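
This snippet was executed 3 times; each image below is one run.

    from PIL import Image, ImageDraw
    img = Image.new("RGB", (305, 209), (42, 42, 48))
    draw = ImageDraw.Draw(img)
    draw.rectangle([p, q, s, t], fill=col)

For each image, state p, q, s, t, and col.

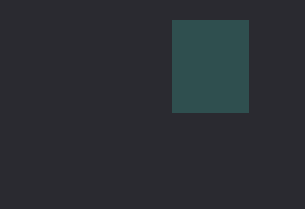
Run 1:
p = 172
q = 20
s = 248
t = 112
col = 'darkslategray'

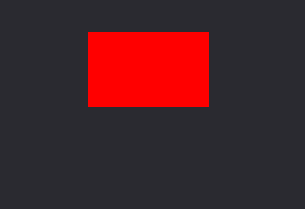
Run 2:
p = 88
q = 32
s = 208
t = 106
col = 'red'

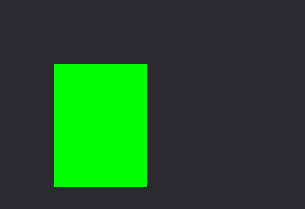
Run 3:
p = 54
q = 64
s = 146
t = 186
col = 'lime'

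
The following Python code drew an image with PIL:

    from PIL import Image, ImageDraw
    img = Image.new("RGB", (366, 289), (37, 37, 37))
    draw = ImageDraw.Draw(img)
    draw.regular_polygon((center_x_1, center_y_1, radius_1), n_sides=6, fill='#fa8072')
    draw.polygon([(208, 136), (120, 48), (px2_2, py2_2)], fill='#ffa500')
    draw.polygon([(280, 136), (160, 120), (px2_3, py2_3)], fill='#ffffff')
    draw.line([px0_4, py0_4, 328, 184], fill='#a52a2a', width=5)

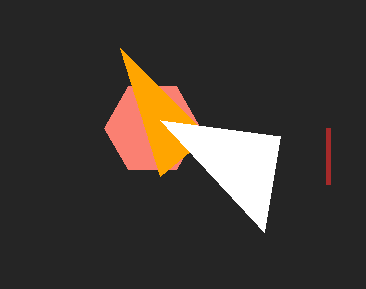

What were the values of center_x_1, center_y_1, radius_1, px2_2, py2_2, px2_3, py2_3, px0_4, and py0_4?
center_x_1 = 152
center_y_1 = 128
radius_1 = 48
px2_2 = 160
py2_2 = 176
px2_3 = 264
py2_3 = 232
px0_4 = 328
py0_4 = 128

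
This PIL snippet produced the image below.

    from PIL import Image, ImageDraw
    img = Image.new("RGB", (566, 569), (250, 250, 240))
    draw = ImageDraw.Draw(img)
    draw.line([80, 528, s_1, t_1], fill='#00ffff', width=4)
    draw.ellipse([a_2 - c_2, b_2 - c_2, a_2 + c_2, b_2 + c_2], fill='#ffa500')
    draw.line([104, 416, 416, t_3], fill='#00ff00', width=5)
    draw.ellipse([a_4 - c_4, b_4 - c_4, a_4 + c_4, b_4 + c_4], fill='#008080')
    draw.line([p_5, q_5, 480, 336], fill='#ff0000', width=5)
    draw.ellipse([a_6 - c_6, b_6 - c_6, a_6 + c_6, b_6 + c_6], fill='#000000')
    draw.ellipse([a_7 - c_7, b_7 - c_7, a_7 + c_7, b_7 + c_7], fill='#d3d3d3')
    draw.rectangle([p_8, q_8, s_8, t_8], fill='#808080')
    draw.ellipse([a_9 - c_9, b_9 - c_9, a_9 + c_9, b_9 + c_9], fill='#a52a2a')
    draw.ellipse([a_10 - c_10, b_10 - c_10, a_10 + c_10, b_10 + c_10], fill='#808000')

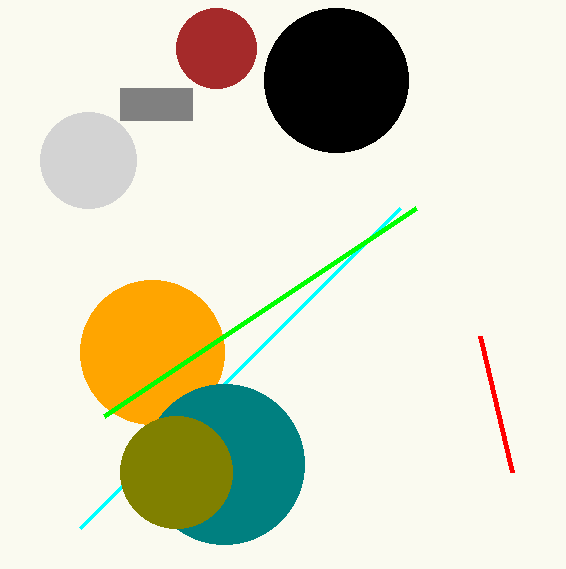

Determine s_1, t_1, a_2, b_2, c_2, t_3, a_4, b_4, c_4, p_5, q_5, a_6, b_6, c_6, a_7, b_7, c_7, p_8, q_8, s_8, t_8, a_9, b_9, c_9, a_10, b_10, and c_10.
s_1 = 400
t_1 = 208
a_2 = 152
b_2 = 352
c_2 = 72
t_3 = 208
a_4 = 224
b_4 = 464
c_4 = 80
p_5 = 512
q_5 = 472
a_6 = 336
b_6 = 80
c_6 = 72
a_7 = 88
b_7 = 160
c_7 = 48
p_8 = 120
q_8 = 88
s_8 = 192
t_8 = 120
a_9 = 216
b_9 = 48
c_9 = 40
a_10 = 176
b_10 = 472
c_10 = 56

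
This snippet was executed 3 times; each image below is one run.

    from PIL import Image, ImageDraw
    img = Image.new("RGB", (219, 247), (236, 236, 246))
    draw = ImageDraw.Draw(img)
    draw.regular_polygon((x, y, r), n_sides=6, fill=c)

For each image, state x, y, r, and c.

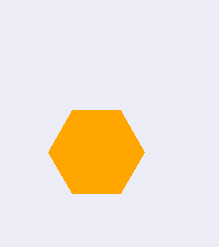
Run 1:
x = 96; y = 152; r = 48; c = 'orange'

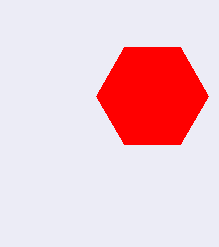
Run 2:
x = 152; y = 96; r = 56; c = 'red'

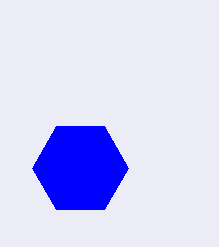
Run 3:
x = 80; y = 168; r = 48; c = 'blue'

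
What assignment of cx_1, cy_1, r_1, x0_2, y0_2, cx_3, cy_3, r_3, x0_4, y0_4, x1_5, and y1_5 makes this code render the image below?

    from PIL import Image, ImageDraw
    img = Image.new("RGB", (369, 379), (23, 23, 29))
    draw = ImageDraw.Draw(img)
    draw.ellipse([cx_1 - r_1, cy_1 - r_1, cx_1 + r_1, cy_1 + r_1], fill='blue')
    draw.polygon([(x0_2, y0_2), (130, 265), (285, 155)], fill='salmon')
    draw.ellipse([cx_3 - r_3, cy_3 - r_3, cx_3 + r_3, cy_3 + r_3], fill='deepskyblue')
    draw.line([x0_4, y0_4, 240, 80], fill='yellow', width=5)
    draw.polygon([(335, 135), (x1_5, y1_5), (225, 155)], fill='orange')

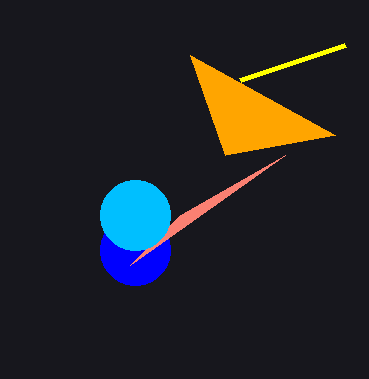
cx_1 = 135, cy_1 = 250, r_1 = 35, x0_2 = 180, y0_2 = 215, cx_3 = 135, cy_3 = 215, r_3 = 35, x0_4 = 345, y0_4 = 45, x1_5 = 190, y1_5 = 55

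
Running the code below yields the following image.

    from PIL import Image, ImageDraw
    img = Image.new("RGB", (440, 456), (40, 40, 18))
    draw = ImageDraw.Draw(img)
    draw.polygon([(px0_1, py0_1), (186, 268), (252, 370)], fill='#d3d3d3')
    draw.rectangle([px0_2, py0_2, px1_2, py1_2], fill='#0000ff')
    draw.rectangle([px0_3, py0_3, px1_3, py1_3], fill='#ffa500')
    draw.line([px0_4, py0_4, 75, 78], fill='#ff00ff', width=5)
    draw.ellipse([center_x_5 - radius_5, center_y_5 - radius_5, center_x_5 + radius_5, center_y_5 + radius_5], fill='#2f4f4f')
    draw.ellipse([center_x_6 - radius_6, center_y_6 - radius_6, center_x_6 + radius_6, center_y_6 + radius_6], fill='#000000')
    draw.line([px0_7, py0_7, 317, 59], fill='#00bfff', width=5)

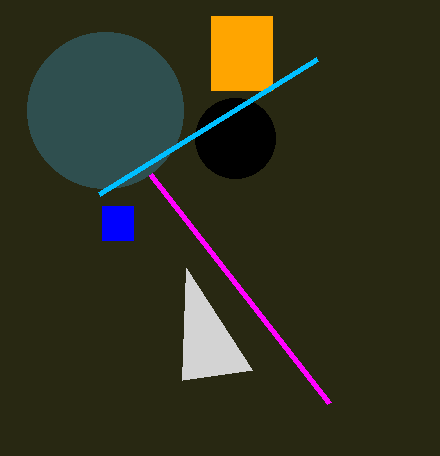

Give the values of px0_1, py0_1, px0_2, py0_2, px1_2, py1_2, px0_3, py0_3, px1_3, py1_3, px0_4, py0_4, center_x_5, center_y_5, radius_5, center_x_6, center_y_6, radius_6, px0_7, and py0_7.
px0_1 = 182, py0_1 = 380, px0_2 = 102, py0_2 = 206, px1_2 = 133, py1_2 = 240, px0_3 = 211, py0_3 = 16, px1_3 = 272, py1_3 = 90, px0_4 = 329, py0_4 = 403, center_x_5 = 105, center_y_5 = 110, radius_5 = 78, center_x_6 = 235, center_y_6 = 138, radius_6 = 40, px0_7 = 99, py0_7 = 194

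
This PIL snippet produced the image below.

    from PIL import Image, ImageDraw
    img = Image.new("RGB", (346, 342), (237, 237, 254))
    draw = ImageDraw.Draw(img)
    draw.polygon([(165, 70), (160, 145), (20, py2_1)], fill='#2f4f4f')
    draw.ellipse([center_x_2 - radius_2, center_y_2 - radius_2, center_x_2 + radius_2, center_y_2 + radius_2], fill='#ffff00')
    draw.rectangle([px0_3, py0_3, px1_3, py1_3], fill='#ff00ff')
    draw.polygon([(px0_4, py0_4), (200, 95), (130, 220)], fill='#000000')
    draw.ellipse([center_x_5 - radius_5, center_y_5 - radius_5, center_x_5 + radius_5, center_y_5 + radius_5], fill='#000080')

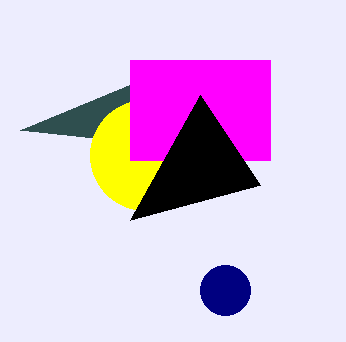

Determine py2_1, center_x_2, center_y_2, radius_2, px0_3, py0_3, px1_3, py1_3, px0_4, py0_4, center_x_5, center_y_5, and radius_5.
py2_1 = 130, center_x_2 = 145, center_y_2 = 155, radius_2 = 55, px0_3 = 130, py0_3 = 60, px1_3 = 270, py1_3 = 160, px0_4 = 260, py0_4 = 185, center_x_5 = 225, center_y_5 = 290, radius_5 = 25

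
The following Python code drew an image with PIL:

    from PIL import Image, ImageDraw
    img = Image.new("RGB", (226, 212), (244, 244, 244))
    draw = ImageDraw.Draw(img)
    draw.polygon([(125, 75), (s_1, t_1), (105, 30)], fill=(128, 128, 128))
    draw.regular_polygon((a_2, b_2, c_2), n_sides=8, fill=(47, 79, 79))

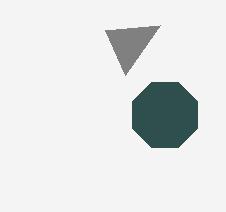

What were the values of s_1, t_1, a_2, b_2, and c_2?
s_1 = 160, t_1 = 25, a_2 = 165, b_2 = 115, c_2 = 35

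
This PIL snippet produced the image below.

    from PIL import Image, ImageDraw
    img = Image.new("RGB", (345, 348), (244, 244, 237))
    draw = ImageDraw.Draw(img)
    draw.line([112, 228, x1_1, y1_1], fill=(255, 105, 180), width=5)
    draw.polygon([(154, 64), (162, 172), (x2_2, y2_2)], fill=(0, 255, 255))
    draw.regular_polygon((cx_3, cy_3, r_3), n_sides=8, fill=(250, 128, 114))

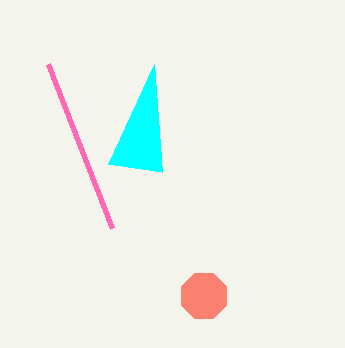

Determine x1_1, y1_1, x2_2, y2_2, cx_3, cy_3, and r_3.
x1_1 = 48; y1_1 = 64; x2_2 = 108; y2_2 = 164; cx_3 = 204; cy_3 = 296; r_3 = 24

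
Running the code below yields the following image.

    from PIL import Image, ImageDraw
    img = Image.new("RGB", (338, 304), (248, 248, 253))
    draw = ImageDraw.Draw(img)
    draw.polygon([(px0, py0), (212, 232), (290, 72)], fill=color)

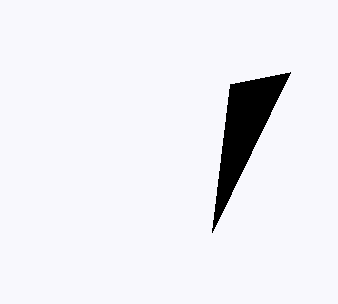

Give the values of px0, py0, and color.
px0 = 230
py0 = 84
color = 'black'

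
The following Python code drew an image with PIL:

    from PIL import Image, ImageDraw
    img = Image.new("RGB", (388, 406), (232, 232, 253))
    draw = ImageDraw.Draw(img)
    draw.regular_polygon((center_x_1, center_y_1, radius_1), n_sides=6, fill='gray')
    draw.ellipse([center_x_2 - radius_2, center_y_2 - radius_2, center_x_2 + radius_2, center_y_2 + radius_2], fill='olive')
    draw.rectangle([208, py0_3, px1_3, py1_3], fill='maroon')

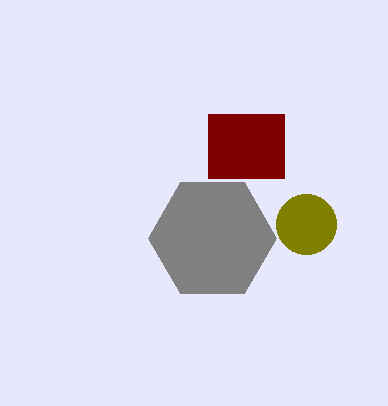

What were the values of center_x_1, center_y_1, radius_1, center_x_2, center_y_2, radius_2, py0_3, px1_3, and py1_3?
center_x_1 = 212; center_y_1 = 238; radius_1 = 64; center_x_2 = 306; center_y_2 = 224; radius_2 = 30; py0_3 = 114; px1_3 = 284; py1_3 = 178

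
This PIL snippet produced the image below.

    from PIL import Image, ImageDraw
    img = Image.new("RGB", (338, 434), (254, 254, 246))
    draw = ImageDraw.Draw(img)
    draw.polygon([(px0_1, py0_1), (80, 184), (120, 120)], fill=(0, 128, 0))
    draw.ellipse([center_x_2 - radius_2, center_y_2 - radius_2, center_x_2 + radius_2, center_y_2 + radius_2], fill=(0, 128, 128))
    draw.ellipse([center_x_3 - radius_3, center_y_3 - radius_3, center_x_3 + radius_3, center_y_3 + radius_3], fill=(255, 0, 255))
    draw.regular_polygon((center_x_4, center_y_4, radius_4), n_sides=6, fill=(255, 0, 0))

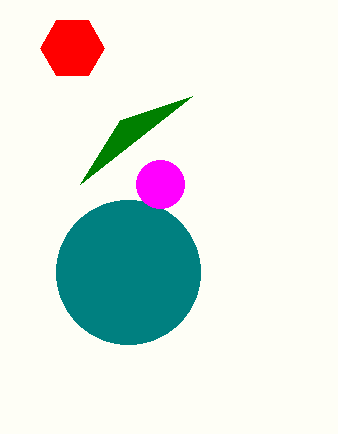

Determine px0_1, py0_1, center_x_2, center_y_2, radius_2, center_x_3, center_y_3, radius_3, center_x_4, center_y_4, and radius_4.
px0_1 = 192, py0_1 = 96, center_x_2 = 128, center_y_2 = 272, radius_2 = 72, center_x_3 = 160, center_y_3 = 184, radius_3 = 24, center_x_4 = 72, center_y_4 = 48, radius_4 = 32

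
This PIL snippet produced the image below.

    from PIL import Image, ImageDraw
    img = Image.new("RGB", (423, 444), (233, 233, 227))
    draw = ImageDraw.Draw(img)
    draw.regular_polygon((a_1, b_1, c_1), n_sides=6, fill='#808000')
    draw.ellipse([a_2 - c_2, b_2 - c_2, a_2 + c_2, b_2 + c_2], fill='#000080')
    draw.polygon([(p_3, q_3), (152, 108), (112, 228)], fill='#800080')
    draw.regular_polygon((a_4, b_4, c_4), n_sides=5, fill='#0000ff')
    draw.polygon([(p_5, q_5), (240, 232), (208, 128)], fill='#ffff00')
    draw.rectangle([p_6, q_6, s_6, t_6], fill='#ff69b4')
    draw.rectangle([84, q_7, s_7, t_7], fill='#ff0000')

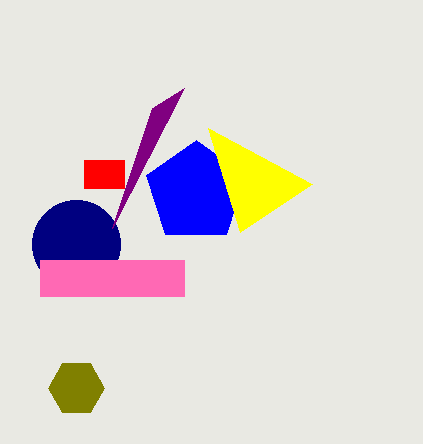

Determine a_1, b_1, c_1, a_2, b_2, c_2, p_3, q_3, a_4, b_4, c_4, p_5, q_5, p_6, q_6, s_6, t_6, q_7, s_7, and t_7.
a_1 = 76; b_1 = 388; c_1 = 28; a_2 = 76; b_2 = 244; c_2 = 44; p_3 = 184; q_3 = 88; a_4 = 196; b_4 = 192; c_4 = 52; p_5 = 312; q_5 = 184; p_6 = 40; q_6 = 260; s_6 = 184; t_6 = 296; q_7 = 160; s_7 = 124; t_7 = 188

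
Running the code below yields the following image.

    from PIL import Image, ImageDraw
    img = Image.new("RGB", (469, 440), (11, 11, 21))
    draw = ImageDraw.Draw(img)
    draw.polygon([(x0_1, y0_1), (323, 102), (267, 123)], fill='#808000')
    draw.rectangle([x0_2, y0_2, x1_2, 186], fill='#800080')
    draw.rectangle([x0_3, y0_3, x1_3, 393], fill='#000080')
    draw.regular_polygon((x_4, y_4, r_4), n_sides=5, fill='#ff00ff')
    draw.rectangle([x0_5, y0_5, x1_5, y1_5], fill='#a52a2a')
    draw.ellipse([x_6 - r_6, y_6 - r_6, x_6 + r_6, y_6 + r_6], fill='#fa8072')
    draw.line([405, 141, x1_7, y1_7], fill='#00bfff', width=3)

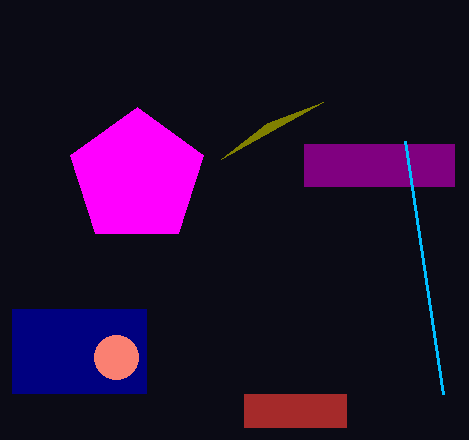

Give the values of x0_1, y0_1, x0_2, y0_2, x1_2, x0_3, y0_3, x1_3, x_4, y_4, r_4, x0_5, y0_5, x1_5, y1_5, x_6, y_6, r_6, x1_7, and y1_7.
x0_1 = 221
y0_1 = 159
x0_2 = 304
y0_2 = 144
x1_2 = 454
x0_3 = 12
y0_3 = 309
x1_3 = 146
x_4 = 137
y_4 = 177
r_4 = 70
x0_5 = 244
y0_5 = 394
x1_5 = 346
y1_5 = 427
x_6 = 116
y_6 = 357
r_6 = 22
x1_7 = 443
y1_7 = 394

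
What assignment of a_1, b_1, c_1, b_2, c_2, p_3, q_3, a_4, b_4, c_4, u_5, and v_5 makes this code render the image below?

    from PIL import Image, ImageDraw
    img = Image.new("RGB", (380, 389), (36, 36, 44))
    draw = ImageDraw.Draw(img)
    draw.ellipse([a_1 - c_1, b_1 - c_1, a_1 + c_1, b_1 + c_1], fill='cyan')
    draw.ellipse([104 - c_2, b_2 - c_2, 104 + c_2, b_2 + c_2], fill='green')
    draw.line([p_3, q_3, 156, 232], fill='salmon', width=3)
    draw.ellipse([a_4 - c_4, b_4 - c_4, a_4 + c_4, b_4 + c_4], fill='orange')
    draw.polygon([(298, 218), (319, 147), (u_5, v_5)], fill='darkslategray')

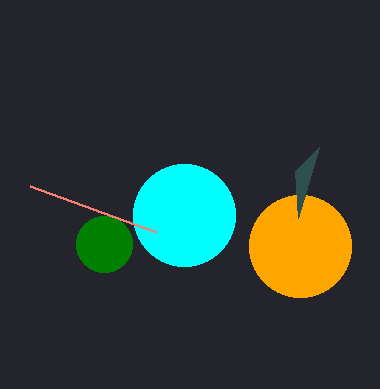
a_1 = 184, b_1 = 215, c_1 = 51, b_2 = 244, c_2 = 28, p_3 = 30, q_3 = 186, a_4 = 300, b_4 = 246, c_4 = 51, u_5 = 295, v_5 = 171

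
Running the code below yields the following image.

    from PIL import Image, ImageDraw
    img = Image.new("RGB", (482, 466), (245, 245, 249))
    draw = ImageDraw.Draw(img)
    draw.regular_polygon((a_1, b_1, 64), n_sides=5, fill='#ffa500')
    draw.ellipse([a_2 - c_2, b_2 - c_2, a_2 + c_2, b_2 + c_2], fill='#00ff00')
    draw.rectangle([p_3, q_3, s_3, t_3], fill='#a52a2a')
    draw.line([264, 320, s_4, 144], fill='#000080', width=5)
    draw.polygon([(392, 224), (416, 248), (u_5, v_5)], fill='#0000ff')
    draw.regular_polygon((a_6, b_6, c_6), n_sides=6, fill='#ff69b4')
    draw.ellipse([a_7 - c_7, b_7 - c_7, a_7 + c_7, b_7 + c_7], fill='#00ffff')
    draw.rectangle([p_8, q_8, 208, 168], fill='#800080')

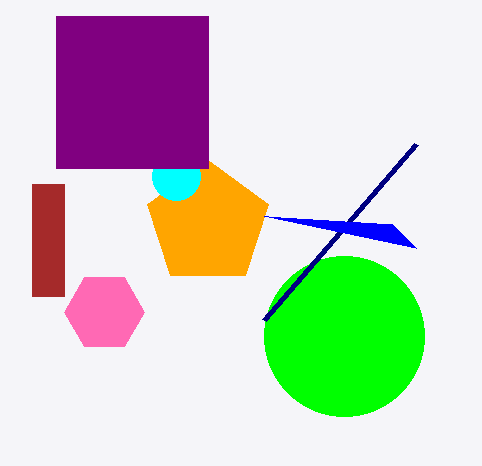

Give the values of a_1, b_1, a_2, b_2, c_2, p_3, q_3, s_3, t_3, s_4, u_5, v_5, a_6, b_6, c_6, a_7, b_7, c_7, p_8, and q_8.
a_1 = 208
b_1 = 224
a_2 = 344
b_2 = 336
c_2 = 80
p_3 = 32
q_3 = 184
s_3 = 64
t_3 = 296
s_4 = 416
u_5 = 264
v_5 = 216
a_6 = 104
b_6 = 312
c_6 = 40
a_7 = 176
b_7 = 176
c_7 = 24
p_8 = 56
q_8 = 16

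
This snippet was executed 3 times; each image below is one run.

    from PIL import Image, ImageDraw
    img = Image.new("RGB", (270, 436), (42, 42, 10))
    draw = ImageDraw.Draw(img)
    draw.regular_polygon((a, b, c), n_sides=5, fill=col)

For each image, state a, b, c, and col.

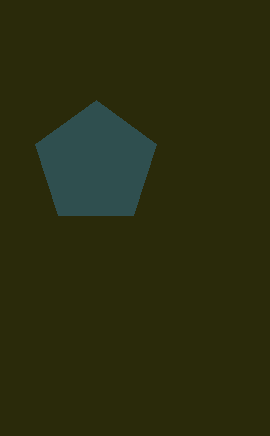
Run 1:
a = 96, b = 164, c = 64, col = 'darkslategray'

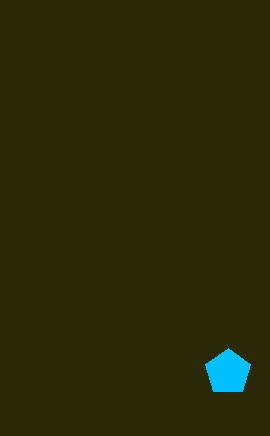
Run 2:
a = 228; b = 372; c = 24; col = 'deepskyblue'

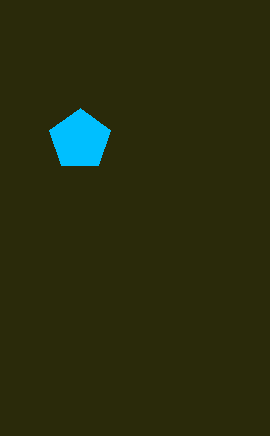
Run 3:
a = 80; b = 140; c = 32; col = 'deepskyblue'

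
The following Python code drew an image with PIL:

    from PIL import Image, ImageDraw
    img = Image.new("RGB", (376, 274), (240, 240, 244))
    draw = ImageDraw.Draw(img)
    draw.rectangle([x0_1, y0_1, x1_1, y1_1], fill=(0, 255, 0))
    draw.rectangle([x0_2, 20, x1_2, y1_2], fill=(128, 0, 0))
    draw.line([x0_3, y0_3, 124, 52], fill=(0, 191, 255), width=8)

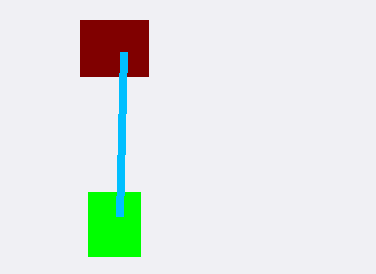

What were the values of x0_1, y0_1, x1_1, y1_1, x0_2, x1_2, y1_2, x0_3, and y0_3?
x0_1 = 88
y0_1 = 192
x1_1 = 140
y1_1 = 256
x0_2 = 80
x1_2 = 148
y1_2 = 76
x0_3 = 120
y0_3 = 216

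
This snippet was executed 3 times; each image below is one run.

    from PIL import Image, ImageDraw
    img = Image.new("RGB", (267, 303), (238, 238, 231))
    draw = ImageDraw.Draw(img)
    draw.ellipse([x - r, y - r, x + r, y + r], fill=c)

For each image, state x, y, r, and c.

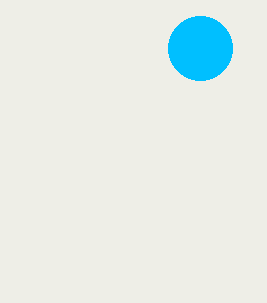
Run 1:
x = 200
y = 48
r = 32
c = 'deepskyblue'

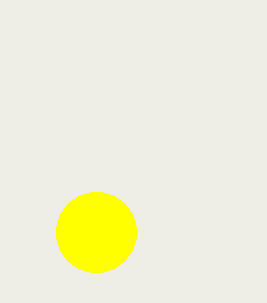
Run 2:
x = 96, y = 232, r = 40, c = 'yellow'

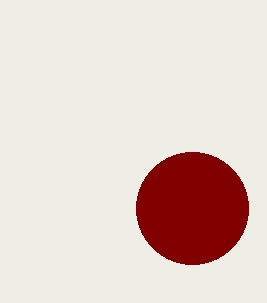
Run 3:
x = 192
y = 208
r = 56
c = 'maroon'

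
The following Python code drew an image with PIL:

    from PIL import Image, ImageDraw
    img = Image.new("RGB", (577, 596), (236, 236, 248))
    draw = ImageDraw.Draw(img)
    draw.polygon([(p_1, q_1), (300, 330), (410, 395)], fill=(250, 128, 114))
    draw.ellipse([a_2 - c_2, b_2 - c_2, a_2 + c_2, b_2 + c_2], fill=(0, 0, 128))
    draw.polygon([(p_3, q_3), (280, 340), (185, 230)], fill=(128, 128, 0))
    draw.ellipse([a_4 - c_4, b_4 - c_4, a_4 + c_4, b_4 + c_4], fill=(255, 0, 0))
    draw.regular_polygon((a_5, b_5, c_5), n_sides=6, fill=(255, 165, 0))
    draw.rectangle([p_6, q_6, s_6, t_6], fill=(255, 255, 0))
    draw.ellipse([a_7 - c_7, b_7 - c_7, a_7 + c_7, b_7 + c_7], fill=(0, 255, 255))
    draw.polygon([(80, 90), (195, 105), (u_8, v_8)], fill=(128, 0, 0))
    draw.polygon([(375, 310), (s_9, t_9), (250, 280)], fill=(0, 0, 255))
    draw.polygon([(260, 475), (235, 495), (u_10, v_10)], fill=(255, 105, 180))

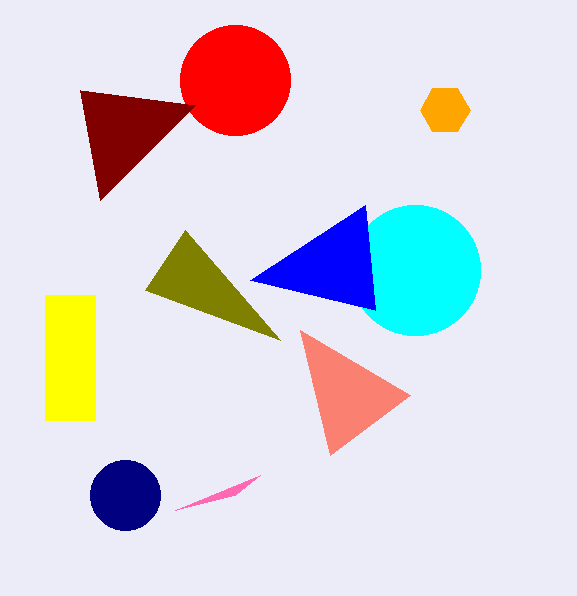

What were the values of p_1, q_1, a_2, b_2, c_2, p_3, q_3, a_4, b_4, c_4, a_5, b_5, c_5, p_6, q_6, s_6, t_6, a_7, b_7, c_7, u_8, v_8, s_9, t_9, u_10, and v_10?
p_1 = 330
q_1 = 455
a_2 = 125
b_2 = 495
c_2 = 35
p_3 = 145
q_3 = 290
a_4 = 235
b_4 = 80
c_4 = 55
a_5 = 445
b_5 = 110
c_5 = 25
p_6 = 45
q_6 = 295
s_6 = 95
t_6 = 420
a_7 = 415
b_7 = 270
c_7 = 65
u_8 = 100
v_8 = 200
s_9 = 365
t_9 = 205
u_10 = 175
v_10 = 510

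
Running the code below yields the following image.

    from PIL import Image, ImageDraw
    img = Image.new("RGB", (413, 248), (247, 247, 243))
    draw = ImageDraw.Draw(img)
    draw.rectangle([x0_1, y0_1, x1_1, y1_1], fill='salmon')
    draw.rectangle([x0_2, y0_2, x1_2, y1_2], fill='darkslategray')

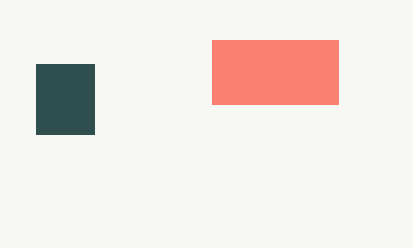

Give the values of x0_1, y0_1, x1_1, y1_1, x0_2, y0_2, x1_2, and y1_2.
x0_1 = 212
y0_1 = 40
x1_1 = 338
y1_1 = 104
x0_2 = 36
y0_2 = 64
x1_2 = 94
y1_2 = 134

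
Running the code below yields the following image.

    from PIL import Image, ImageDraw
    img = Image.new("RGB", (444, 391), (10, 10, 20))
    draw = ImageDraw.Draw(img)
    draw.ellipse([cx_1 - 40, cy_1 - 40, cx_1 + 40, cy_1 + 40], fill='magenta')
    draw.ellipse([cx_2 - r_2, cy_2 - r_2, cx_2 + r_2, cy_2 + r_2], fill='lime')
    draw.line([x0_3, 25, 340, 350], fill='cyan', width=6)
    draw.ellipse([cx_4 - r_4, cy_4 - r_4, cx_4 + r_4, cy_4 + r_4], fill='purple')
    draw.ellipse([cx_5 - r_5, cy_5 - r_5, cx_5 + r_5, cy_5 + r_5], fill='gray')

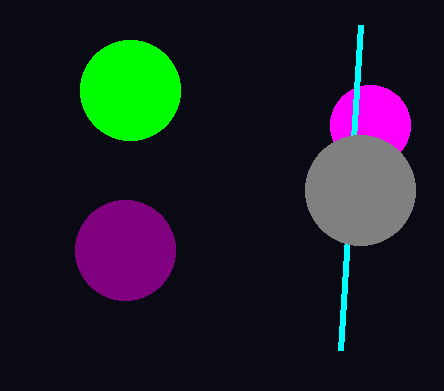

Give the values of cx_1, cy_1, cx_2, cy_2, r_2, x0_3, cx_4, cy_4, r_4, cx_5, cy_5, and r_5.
cx_1 = 370
cy_1 = 125
cx_2 = 130
cy_2 = 90
r_2 = 50
x0_3 = 360
cx_4 = 125
cy_4 = 250
r_4 = 50
cx_5 = 360
cy_5 = 190
r_5 = 55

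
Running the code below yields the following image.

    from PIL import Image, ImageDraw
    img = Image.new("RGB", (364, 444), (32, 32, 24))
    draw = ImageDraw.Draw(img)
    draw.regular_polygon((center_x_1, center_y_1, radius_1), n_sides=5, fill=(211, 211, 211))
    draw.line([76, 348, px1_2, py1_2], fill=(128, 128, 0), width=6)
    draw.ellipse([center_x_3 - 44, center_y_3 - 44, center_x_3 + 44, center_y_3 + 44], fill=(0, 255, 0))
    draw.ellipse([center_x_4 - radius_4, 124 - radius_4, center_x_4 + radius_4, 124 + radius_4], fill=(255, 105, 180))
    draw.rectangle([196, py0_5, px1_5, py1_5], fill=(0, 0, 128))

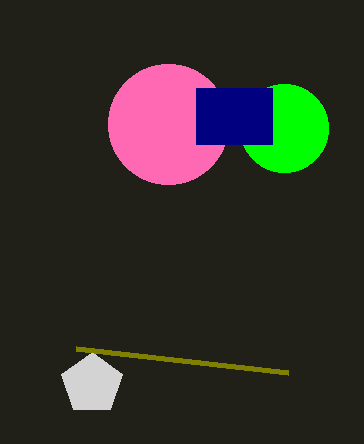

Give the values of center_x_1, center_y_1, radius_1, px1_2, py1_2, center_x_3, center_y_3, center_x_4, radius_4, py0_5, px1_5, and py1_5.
center_x_1 = 92
center_y_1 = 384
radius_1 = 32
px1_2 = 288
py1_2 = 372
center_x_3 = 284
center_y_3 = 128
center_x_4 = 168
radius_4 = 60
py0_5 = 88
px1_5 = 272
py1_5 = 144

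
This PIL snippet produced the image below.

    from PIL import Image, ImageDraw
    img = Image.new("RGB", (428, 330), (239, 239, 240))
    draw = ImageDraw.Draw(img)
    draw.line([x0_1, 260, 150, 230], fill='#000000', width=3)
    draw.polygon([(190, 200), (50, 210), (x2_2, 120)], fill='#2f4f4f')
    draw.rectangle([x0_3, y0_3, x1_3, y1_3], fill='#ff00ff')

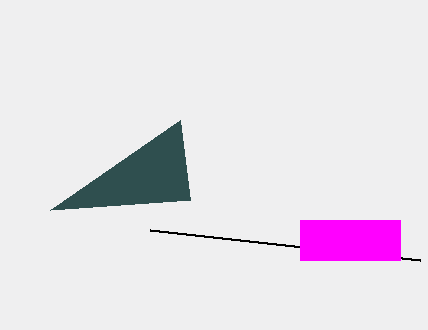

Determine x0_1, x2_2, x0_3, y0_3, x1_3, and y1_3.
x0_1 = 420; x2_2 = 180; x0_3 = 300; y0_3 = 220; x1_3 = 400; y1_3 = 260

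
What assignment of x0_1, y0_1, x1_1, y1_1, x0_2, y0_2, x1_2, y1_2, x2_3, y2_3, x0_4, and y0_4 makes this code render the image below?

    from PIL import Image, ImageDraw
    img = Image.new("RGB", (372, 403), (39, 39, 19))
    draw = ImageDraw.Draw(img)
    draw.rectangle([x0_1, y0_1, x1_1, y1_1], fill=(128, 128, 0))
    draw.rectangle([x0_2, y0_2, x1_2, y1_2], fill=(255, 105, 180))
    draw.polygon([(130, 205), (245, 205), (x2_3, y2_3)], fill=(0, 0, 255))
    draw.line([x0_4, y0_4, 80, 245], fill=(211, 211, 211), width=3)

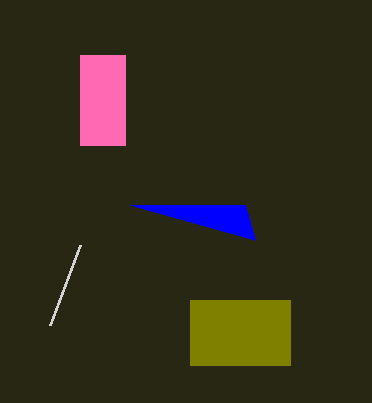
x0_1 = 190
y0_1 = 300
x1_1 = 290
y1_1 = 365
x0_2 = 80
y0_2 = 55
x1_2 = 125
y1_2 = 145
x2_3 = 255
y2_3 = 240
x0_4 = 50
y0_4 = 325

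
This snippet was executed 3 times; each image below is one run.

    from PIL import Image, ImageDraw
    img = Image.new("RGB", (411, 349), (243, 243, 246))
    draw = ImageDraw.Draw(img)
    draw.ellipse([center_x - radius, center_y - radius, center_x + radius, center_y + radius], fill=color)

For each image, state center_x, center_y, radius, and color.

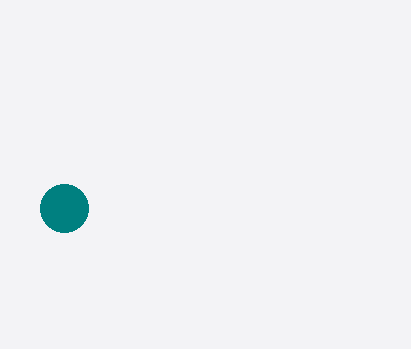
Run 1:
center_x = 64
center_y = 208
radius = 24
color = 'teal'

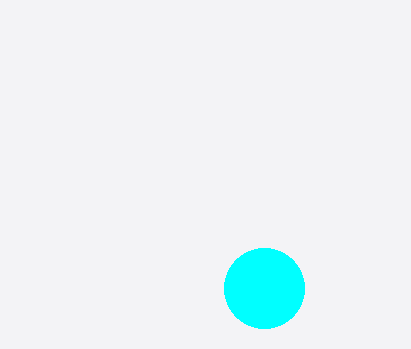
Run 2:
center_x = 264; center_y = 288; radius = 40; color = 'cyan'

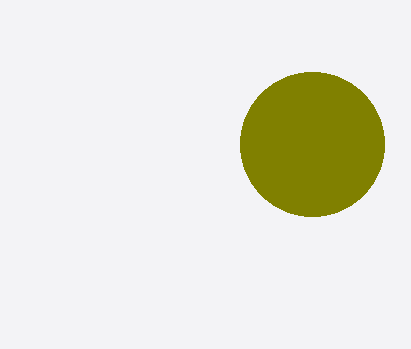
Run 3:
center_x = 312, center_y = 144, radius = 72, color = 'olive'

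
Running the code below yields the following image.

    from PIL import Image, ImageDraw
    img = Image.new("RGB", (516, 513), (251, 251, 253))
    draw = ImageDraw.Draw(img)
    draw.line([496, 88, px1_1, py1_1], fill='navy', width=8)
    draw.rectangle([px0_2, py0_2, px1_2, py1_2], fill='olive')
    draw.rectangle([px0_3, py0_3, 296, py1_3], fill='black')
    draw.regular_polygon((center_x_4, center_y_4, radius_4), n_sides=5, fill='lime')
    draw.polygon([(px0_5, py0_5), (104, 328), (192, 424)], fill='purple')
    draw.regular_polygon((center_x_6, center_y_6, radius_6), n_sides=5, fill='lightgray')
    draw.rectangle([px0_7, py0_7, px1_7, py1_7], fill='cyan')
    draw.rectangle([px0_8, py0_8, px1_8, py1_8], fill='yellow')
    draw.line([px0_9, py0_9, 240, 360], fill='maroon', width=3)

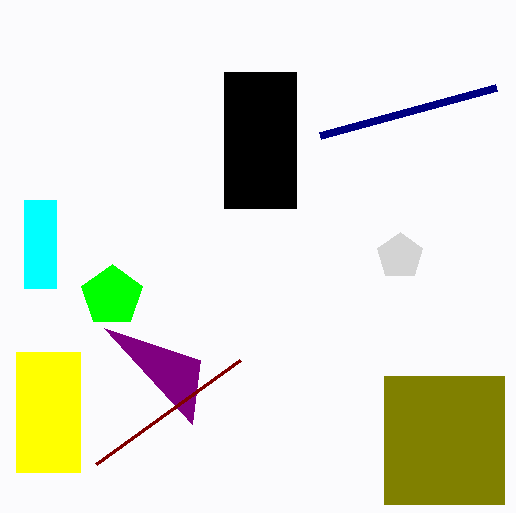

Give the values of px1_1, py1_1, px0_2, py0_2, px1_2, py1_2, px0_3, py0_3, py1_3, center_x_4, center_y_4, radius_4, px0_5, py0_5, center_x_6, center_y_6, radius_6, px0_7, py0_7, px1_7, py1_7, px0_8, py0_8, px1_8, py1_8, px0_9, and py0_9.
px1_1 = 320, py1_1 = 136, px0_2 = 384, py0_2 = 376, px1_2 = 504, py1_2 = 504, px0_3 = 224, py0_3 = 72, py1_3 = 208, center_x_4 = 112, center_y_4 = 296, radius_4 = 32, px0_5 = 200, py0_5 = 360, center_x_6 = 400, center_y_6 = 256, radius_6 = 24, px0_7 = 24, py0_7 = 200, px1_7 = 56, py1_7 = 288, px0_8 = 16, py0_8 = 352, px1_8 = 80, py1_8 = 472, px0_9 = 96, py0_9 = 464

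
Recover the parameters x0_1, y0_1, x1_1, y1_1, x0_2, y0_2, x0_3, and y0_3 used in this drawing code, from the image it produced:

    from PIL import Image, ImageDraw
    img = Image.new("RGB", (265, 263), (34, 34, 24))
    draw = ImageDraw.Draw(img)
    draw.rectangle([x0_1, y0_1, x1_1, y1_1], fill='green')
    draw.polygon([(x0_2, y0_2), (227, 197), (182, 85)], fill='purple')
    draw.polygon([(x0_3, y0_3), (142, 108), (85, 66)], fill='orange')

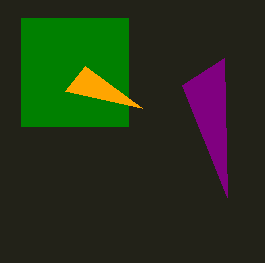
x0_1 = 21
y0_1 = 18
x1_1 = 128
y1_1 = 126
x0_2 = 224
y0_2 = 58
x0_3 = 65
y0_3 = 91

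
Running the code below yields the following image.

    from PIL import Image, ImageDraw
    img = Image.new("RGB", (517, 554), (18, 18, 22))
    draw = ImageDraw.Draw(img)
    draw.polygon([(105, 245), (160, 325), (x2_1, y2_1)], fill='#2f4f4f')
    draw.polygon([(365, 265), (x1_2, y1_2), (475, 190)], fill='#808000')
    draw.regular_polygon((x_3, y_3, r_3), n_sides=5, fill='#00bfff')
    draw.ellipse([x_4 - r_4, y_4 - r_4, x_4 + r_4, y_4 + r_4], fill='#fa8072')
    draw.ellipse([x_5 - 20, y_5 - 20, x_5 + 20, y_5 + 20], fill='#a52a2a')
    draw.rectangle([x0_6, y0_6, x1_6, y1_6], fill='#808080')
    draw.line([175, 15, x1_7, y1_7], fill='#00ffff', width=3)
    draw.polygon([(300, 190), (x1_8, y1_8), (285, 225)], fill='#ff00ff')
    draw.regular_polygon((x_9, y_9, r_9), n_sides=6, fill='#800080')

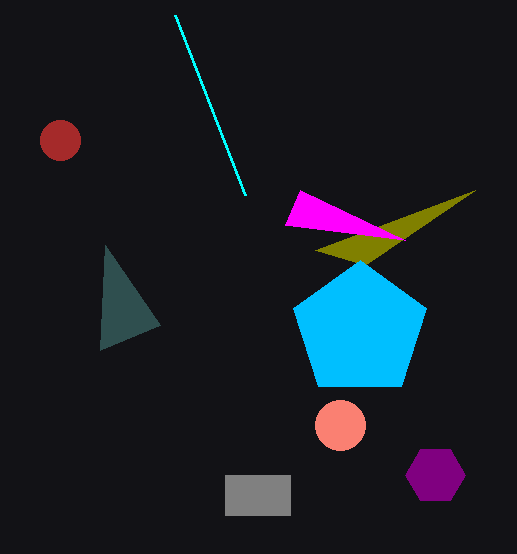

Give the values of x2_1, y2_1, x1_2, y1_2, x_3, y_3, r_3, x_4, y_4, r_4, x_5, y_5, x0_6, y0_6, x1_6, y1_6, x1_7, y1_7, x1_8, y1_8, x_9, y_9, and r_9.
x2_1 = 100
y2_1 = 350
x1_2 = 315
y1_2 = 250
x_3 = 360
y_3 = 330
r_3 = 70
x_4 = 340
y_4 = 425
r_4 = 25
x_5 = 60
y_5 = 140
x0_6 = 225
y0_6 = 475
x1_6 = 290
y1_6 = 515
x1_7 = 245
y1_7 = 195
x1_8 = 405
y1_8 = 240
x_9 = 435
y_9 = 475
r_9 = 30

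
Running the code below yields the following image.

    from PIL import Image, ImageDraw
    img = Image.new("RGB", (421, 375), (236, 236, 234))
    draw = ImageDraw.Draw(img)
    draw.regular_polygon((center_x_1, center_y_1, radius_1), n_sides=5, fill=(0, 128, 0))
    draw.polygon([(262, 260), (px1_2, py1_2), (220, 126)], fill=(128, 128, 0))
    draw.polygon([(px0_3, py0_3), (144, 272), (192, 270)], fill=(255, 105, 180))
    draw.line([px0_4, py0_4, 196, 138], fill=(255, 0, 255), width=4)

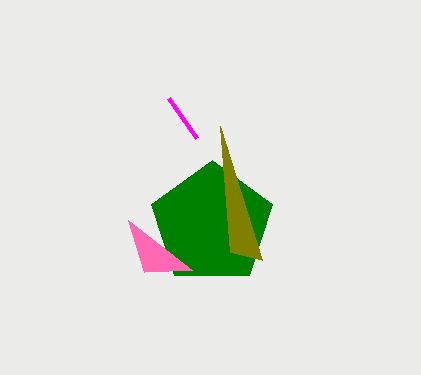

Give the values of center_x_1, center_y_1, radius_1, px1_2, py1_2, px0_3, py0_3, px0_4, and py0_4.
center_x_1 = 212, center_y_1 = 224, radius_1 = 64, px1_2 = 230, py1_2 = 252, px0_3 = 128, py0_3 = 220, px0_4 = 168, py0_4 = 98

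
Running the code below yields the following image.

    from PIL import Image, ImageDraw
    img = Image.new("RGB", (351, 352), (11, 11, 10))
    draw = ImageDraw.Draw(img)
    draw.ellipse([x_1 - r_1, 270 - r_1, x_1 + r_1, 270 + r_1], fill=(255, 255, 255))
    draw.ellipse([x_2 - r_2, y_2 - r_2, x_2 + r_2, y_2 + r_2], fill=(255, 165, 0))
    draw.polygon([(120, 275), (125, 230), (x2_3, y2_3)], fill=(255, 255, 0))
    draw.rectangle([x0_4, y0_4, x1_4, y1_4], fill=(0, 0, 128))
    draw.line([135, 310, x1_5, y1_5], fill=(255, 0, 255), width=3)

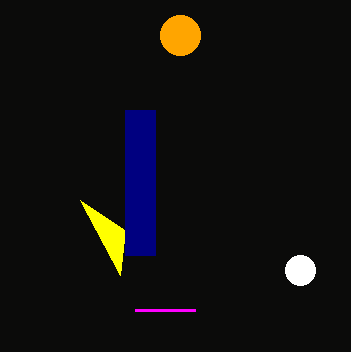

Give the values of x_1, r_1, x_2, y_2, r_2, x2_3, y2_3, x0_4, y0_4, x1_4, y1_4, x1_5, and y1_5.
x_1 = 300
r_1 = 15
x_2 = 180
y_2 = 35
r_2 = 20
x2_3 = 80
y2_3 = 200
x0_4 = 125
y0_4 = 110
x1_4 = 155
y1_4 = 255
x1_5 = 195
y1_5 = 310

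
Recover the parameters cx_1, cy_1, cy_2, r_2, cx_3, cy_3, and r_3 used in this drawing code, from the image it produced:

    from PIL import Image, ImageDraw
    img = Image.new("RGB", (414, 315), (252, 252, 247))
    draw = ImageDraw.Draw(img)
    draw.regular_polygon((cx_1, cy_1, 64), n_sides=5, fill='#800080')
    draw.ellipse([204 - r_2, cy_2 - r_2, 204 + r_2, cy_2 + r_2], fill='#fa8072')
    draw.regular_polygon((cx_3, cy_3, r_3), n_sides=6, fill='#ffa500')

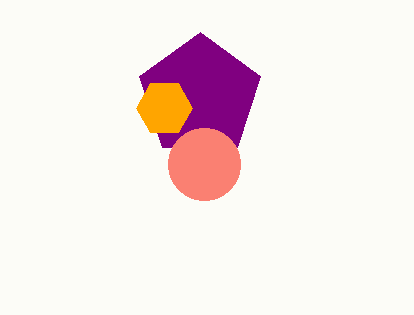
cx_1 = 200, cy_1 = 96, cy_2 = 164, r_2 = 36, cx_3 = 164, cy_3 = 108, r_3 = 28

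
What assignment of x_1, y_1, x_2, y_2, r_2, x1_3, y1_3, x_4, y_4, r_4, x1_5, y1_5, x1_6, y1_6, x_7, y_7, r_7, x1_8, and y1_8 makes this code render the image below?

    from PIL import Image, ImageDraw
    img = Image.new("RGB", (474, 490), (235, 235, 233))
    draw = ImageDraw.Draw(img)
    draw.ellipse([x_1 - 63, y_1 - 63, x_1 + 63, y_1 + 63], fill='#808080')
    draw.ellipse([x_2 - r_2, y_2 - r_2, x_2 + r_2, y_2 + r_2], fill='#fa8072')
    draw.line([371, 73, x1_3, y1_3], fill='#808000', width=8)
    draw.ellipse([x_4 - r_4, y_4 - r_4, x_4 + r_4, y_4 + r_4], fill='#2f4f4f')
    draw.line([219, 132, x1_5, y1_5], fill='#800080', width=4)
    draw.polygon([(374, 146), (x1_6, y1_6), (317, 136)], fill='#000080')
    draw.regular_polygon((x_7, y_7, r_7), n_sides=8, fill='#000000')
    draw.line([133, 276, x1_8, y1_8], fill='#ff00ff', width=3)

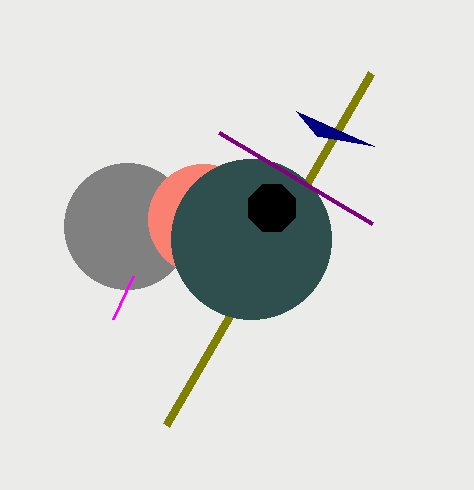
x_1 = 127, y_1 = 226, x_2 = 203, y_2 = 219, r_2 = 55, x1_3 = 166, y1_3 = 425, x_4 = 251, y_4 = 239, r_4 = 80, x1_5 = 372, y1_5 = 223, x1_6 = 296, y1_6 = 111, x_7 = 272, y_7 = 208, r_7 = 25, x1_8 = 113, y1_8 = 319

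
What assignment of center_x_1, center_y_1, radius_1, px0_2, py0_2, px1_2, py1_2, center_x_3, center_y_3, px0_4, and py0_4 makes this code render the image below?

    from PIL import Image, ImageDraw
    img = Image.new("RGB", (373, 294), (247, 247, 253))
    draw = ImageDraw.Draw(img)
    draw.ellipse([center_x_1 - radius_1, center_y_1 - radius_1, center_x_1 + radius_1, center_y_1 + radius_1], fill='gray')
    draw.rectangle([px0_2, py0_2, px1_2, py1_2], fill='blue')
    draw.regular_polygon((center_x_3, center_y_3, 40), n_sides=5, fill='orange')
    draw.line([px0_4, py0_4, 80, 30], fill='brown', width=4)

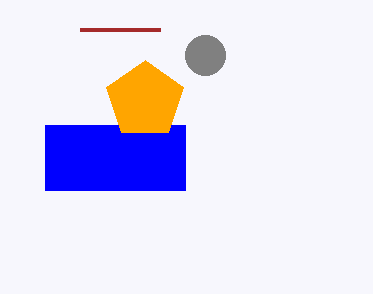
center_x_1 = 205
center_y_1 = 55
radius_1 = 20
px0_2 = 45
py0_2 = 125
px1_2 = 185
py1_2 = 190
center_x_3 = 145
center_y_3 = 100
px0_4 = 160
py0_4 = 30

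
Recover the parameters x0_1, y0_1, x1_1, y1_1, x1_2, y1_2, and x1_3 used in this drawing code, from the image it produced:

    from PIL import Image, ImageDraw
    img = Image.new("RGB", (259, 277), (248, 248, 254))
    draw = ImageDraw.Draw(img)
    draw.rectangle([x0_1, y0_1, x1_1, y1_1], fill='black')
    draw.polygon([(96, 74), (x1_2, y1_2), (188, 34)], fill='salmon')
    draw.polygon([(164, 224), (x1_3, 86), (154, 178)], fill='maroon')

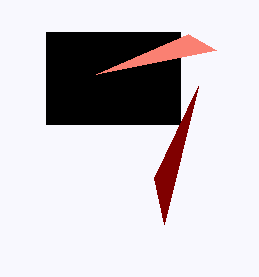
x0_1 = 46, y0_1 = 32, x1_1 = 180, y1_1 = 124, x1_2 = 216, y1_2 = 50, x1_3 = 198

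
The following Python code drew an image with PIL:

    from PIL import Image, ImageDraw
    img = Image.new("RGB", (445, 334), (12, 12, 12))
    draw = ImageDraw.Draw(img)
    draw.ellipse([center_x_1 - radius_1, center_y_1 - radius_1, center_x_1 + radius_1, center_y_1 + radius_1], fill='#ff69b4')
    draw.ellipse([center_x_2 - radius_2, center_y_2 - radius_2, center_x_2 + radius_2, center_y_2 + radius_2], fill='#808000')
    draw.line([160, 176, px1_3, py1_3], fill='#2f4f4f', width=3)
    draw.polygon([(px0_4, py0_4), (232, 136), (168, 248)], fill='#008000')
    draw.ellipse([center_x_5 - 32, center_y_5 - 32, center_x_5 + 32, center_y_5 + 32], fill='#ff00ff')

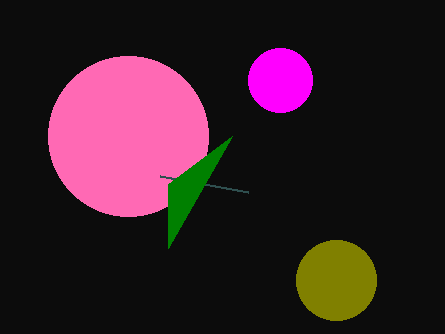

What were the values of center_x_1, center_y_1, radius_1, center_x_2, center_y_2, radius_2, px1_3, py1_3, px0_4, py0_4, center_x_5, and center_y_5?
center_x_1 = 128, center_y_1 = 136, radius_1 = 80, center_x_2 = 336, center_y_2 = 280, radius_2 = 40, px1_3 = 248, py1_3 = 192, px0_4 = 168, py0_4 = 184, center_x_5 = 280, center_y_5 = 80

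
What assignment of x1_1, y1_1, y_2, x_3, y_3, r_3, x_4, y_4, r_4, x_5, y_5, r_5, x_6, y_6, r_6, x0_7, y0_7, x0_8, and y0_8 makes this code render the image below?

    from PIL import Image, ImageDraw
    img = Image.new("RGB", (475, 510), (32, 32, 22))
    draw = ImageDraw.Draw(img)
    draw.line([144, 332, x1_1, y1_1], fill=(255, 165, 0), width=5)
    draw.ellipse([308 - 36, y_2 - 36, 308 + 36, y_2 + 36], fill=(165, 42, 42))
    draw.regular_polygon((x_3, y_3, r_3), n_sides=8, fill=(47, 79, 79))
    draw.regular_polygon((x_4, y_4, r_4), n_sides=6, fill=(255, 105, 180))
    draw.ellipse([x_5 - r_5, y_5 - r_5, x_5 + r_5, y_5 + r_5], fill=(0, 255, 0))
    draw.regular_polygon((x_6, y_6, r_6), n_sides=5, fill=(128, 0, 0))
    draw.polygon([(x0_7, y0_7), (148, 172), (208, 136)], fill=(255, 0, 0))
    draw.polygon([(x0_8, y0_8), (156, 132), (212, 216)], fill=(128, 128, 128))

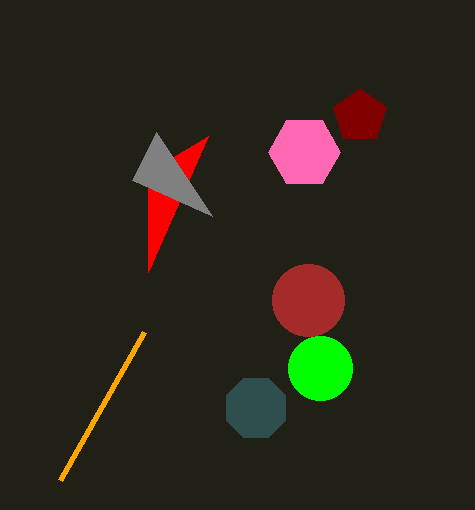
x1_1 = 60
y1_1 = 480
y_2 = 300
x_3 = 256
y_3 = 408
r_3 = 32
x_4 = 304
y_4 = 152
r_4 = 36
x_5 = 320
y_5 = 368
r_5 = 32
x_6 = 360
y_6 = 116
r_6 = 28
x0_7 = 148
y0_7 = 272
x0_8 = 132
y0_8 = 180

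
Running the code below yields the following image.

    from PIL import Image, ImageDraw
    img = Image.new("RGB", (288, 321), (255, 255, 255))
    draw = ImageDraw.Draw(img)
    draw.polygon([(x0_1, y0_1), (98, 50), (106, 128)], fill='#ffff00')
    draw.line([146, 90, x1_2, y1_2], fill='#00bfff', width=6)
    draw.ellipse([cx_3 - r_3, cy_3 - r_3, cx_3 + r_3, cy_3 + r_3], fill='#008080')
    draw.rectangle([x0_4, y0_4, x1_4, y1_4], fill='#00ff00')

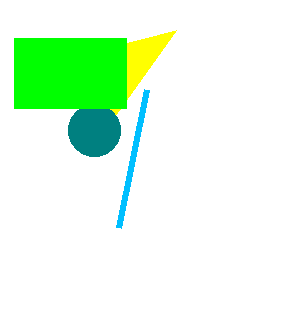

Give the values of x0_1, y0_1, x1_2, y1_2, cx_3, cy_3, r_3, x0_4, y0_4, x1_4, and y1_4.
x0_1 = 176, y0_1 = 30, x1_2 = 118, y1_2 = 228, cx_3 = 94, cy_3 = 130, r_3 = 26, x0_4 = 14, y0_4 = 38, x1_4 = 126, y1_4 = 108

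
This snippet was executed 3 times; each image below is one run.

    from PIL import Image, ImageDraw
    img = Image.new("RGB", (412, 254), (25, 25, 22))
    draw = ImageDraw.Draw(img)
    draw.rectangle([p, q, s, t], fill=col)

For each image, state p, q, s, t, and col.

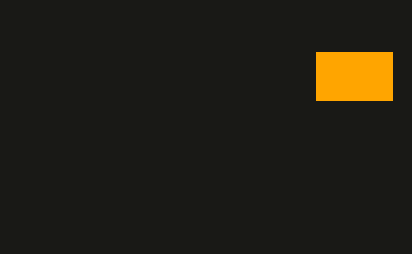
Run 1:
p = 316, q = 52, s = 392, t = 100, col = 'orange'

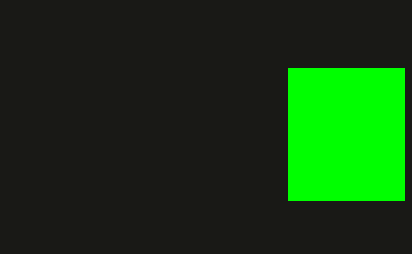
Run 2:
p = 288; q = 68; s = 404; t = 200; col = 'lime'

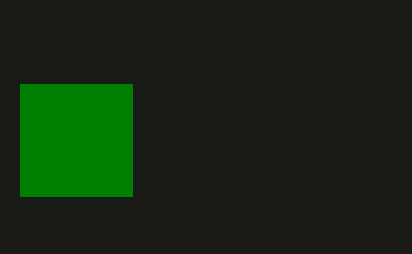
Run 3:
p = 20; q = 84; s = 132; t = 196; col = 'green'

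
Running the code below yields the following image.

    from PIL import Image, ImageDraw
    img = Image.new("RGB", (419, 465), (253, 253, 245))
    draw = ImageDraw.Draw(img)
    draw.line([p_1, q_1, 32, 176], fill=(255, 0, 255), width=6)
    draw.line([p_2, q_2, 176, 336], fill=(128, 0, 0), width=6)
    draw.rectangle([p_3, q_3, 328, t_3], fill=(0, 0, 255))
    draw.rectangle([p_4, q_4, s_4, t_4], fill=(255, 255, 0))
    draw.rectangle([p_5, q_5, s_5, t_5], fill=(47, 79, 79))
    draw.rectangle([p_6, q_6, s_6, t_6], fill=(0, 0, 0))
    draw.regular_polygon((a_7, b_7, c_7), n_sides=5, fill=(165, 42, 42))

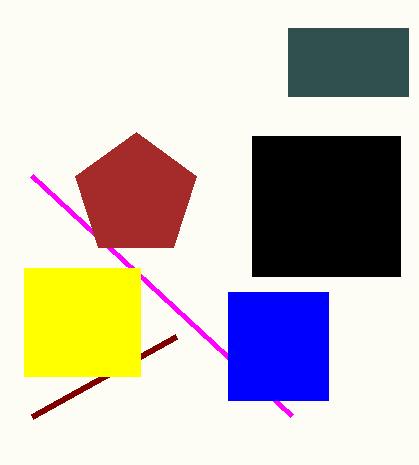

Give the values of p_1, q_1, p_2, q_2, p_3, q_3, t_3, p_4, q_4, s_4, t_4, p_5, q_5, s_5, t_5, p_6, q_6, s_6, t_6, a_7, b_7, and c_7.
p_1 = 292, q_1 = 416, p_2 = 32, q_2 = 416, p_3 = 228, q_3 = 292, t_3 = 400, p_4 = 24, q_4 = 268, s_4 = 140, t_4 = 376, p_5 = 288, q_5 = 28, s_5 = 408, t_5 = 96, p_6 = 252, q_6 = 136, s_6 = 400, t_6 = 276, a_7 = 136, b_7 = 196, c_7 = 64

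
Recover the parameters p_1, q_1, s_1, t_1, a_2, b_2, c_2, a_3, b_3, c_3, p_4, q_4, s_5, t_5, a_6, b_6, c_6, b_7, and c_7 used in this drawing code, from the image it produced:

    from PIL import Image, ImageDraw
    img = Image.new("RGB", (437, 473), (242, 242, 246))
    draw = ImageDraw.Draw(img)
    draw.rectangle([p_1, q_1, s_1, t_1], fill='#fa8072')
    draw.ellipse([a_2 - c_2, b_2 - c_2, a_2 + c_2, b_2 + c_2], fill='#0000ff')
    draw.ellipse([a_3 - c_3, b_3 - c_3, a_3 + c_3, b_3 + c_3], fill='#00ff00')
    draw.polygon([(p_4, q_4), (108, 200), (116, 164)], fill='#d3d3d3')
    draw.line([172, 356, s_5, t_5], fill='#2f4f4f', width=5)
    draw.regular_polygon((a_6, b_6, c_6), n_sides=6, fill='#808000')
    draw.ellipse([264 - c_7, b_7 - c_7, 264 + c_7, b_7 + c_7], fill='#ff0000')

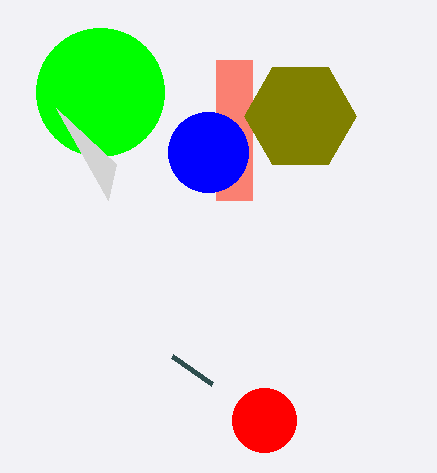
p_1 = 216; q_1 = 60; s_1 = 252; t_1 = 200; a_2 = 208; b_2 = 152; c_2 = 40; a_3 = 100; b_3 = 92; c_3 = 64; p_4 = 56; q_4 = 108; s_5 = 212; t_5 = 384; a_6 = 300; b_6 = 116; c_6 = 56; b_7 = 420; c_7 = 32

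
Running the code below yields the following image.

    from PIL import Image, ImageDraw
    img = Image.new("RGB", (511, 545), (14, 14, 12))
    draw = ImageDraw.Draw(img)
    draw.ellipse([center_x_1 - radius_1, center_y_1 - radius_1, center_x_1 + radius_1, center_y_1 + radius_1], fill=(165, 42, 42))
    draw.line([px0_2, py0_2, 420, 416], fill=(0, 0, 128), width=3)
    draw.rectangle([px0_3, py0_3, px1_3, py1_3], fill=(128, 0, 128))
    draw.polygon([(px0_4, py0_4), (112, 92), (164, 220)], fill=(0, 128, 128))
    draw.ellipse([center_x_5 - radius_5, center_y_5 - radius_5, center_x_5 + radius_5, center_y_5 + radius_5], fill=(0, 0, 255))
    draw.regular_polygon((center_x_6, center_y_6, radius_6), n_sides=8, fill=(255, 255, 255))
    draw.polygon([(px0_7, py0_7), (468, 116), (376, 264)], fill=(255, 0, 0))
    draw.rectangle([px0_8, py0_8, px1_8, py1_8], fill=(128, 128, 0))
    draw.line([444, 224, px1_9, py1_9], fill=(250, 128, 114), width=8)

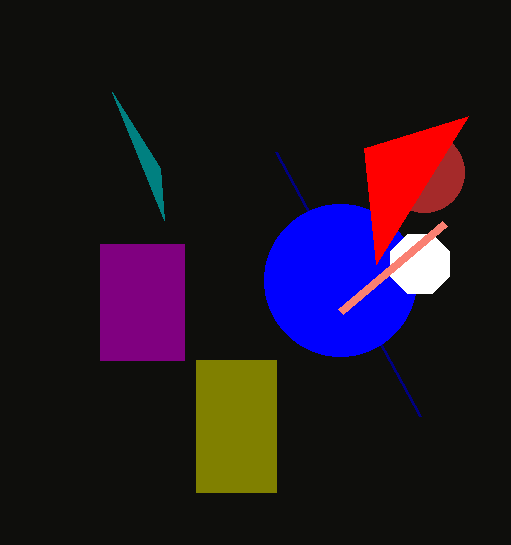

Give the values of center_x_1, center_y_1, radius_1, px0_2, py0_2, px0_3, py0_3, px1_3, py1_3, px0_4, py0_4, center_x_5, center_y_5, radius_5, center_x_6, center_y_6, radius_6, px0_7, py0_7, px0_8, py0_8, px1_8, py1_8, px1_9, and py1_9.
center_x_1 = 424; center_y_1 = 172; radius_1 = 40; px0_2 = 276; py0_2 = 152; px0_3 = 100; py0_3 = 244; px1_3 = 184; py1_3 = 360; px0_4 = 160; py0_4 = 168; center_x_5 = 340; center_y_5 = 280; radius_5 = 76; center_x_6 = 420; center_y_6 = 264; radius_6 = 32; px0_7 = 364; py0_7 = 148; px0_8 = 196; py0_8 = 360; px1_8 = 276; py1_8 = 492; px1_9 = 340; py1_9 = 312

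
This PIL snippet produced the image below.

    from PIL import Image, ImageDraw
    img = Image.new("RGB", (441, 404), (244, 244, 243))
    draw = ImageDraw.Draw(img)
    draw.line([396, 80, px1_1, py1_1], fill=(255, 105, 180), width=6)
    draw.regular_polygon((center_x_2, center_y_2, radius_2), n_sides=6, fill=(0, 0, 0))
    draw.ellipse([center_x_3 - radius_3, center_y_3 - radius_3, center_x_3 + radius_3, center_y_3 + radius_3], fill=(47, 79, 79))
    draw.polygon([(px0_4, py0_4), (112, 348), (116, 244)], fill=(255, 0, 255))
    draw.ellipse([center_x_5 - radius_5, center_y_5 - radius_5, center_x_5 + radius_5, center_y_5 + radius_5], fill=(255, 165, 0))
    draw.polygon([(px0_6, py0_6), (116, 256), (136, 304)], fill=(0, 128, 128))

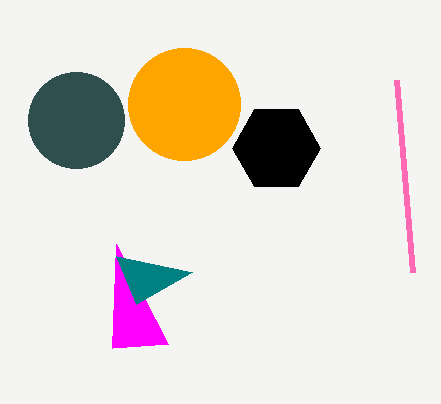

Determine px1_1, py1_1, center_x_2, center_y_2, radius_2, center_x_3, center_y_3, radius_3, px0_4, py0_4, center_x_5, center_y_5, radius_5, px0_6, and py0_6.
px1_1 = 412
py1_1 = 272
center_x_2 = 276
center_y_2 = 148
radius_2 = 44
center_x_3 = 76
center_y_3 = 120
radius_3 = 48
px0_4 = 168
py0_4 = 344
center_x_5 = 184
center_y_5 = 104
radius_5 = 56
px0_6 = 192
py0_6 = 272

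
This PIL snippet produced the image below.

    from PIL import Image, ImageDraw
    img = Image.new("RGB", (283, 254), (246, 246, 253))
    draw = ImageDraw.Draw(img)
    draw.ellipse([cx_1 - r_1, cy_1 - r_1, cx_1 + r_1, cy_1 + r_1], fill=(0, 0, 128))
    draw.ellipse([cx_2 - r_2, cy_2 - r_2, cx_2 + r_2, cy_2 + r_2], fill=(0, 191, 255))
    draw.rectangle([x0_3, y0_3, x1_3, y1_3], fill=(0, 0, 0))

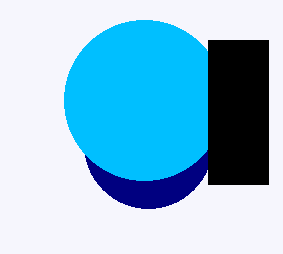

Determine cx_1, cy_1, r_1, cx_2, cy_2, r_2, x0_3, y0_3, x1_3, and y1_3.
cx_1 = 148
cy_1 = 144
r_1 = 64
cx_2 = 144
cy_2 = 100
r_2 = 80
x0_3 = 208
y0_3 = 40
x1_3 = 268
y1_3 = 184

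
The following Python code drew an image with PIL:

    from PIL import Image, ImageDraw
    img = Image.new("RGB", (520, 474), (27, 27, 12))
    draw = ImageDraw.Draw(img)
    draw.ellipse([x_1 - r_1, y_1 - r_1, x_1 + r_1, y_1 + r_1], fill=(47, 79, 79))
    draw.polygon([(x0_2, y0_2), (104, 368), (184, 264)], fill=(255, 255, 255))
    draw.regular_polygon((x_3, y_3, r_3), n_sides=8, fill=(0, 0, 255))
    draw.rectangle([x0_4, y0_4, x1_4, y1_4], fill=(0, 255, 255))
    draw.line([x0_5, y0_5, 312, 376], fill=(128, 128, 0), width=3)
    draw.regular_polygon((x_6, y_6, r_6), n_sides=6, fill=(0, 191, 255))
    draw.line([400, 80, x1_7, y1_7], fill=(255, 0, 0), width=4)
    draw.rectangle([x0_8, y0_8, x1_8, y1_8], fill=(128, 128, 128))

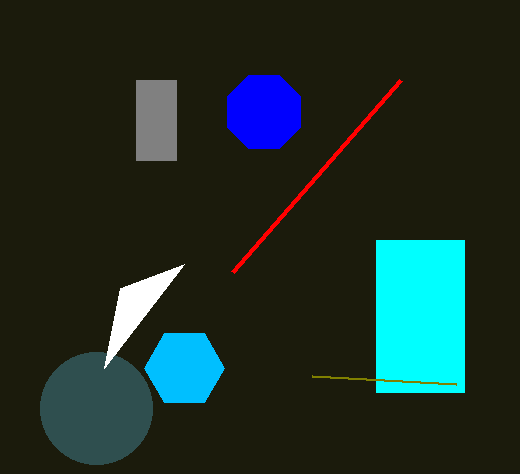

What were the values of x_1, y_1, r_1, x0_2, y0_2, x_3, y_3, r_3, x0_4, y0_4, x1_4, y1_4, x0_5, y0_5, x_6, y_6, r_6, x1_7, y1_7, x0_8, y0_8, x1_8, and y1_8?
x_1 = 96, y_1 = 408, r_1 = 56, x0_2 = 120, y0_2 = 288, x_3 = 264, y_3 = 112, r_3 = 40, x0_4 = 376, y0_4 = 240, x1_4 = 464, y1_4 = 392, x0_5 = 456, y0_5 = 384, x_6 = 184, y_6 = 368, r_6 = 40, x1_7 = 232, y1_7 = 272, x0_8 = 136, y0_8 = 80, x1_8 = 176, y1_8 = 160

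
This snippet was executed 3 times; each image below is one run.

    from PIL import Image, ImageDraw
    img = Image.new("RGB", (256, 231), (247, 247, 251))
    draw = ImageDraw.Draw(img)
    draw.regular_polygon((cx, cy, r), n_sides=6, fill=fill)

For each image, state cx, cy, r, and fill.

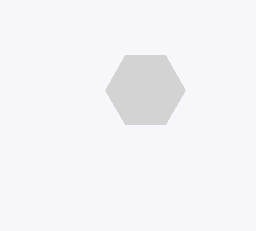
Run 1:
cx = 145
cy = 90
r = 40
fill = 'lightgray'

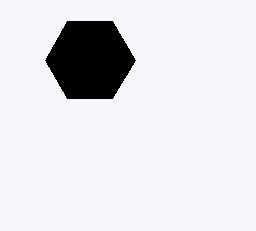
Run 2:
cx = 90; cy = 60; r = 45; fill = 'black'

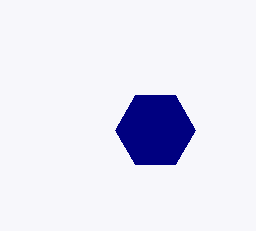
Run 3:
cx = 155; cy = 130; r = 40; fill = 'navy'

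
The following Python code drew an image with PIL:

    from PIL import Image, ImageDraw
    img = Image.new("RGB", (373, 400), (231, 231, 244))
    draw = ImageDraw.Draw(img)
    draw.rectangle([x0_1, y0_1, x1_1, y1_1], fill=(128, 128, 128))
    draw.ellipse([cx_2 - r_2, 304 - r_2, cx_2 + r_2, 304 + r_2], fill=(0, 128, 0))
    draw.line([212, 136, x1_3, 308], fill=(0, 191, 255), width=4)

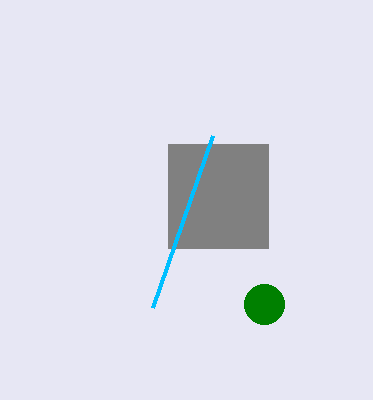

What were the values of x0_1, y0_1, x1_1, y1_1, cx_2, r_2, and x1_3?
x0_1 = 168, y0_1 = 144, x1_1 = 268, y1_1 = 248, cx_2 = 264, r_2 = 20, x1_3 = 152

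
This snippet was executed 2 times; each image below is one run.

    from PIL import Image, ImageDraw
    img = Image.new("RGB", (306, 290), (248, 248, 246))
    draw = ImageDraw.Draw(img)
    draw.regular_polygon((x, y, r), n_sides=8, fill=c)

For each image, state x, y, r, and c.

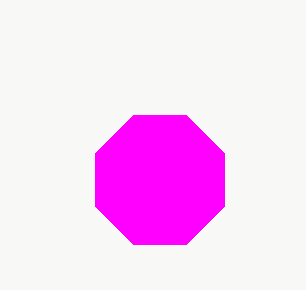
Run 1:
x = 160; y = 180; r = 70; c = 'magenta'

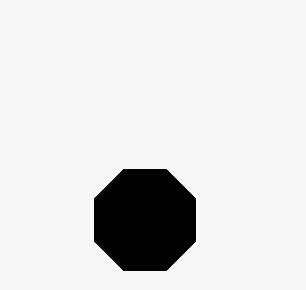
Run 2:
x = 145; y = 220; r = 55; c = 'black'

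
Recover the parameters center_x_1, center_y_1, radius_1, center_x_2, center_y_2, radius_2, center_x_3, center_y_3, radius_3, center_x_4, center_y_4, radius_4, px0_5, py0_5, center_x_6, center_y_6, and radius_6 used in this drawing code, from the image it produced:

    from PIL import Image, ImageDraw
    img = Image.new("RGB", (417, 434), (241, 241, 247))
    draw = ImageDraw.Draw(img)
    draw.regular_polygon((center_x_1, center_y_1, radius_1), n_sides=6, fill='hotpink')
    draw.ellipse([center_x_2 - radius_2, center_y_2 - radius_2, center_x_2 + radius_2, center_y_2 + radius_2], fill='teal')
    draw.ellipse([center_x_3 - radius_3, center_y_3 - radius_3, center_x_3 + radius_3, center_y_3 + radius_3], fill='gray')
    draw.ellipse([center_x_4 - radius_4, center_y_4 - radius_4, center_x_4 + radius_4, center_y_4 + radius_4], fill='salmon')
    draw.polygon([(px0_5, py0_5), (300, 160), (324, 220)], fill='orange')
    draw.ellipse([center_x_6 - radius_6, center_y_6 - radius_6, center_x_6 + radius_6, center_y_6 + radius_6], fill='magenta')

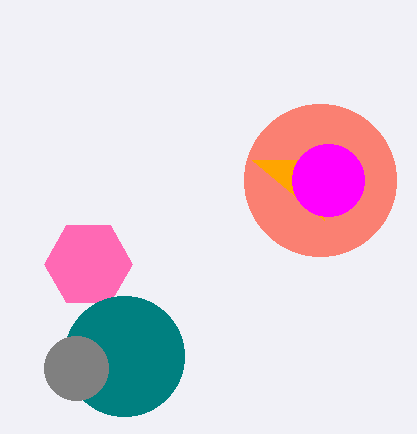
center_x_1 = 88, center_y_1 = 264, radius_1 = 44, center_x_2 = 124, center_y_2 = 356, radius_2 = 60, center_x_3 = 76, center_y_3 = 368, radius_3 = 32, center_x_4 = 320, center_y_4 = 180, radius_4 = 76, px0_5 = 252, py0_5 = 160, center_x_6 = 328, center_y_6 = 180, radius_6 = 36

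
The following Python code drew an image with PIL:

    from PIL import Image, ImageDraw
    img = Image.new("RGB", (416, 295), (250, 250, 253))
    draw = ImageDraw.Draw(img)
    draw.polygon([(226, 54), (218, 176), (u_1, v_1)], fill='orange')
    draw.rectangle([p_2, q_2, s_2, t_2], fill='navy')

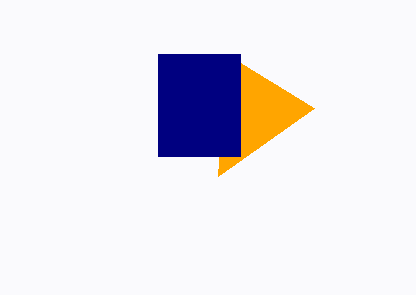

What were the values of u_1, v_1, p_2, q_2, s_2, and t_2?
u_1 = 314; v_1 = 108; p_2 = 158; q_2 = 54; s_2 = 240; t_2 = 156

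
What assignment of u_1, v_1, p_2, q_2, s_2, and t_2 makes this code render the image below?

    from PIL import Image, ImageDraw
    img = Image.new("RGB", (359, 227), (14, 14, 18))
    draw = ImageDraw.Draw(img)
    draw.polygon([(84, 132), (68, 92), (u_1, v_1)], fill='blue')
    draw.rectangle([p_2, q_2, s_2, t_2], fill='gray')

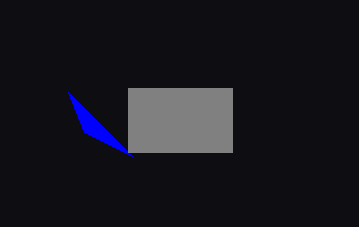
u_1 = 132
v_1 = 156
p_2 = 128
q_2 = 88
s_2 = 232
t_2 = 152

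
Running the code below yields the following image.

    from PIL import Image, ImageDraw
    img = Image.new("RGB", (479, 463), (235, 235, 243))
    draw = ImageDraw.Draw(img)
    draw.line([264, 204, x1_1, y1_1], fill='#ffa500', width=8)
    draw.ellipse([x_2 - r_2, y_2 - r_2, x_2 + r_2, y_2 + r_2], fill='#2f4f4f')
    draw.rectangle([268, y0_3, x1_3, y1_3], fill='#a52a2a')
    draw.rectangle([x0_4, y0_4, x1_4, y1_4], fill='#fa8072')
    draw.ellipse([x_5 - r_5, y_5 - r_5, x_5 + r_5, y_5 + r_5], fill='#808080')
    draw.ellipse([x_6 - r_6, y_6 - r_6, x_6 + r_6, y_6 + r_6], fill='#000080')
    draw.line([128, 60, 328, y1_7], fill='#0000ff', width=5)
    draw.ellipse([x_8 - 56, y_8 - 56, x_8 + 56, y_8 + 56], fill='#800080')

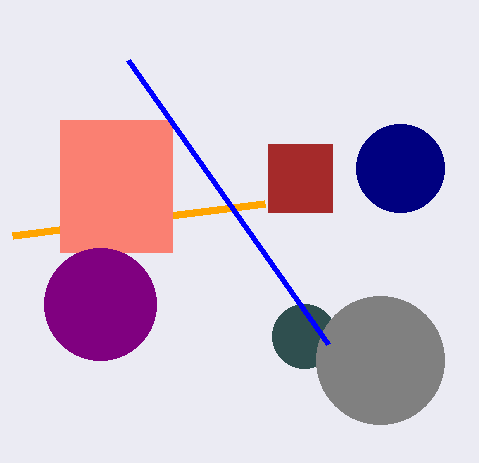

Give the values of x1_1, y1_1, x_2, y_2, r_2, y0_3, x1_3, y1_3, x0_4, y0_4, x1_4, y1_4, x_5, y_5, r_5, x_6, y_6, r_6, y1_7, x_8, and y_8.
x1_1 = 12, y1_1 = 236, x_2 = 304, y_2 = 336, r_2 = 32, y0_3 = 144, x1_3 = 332, y1_3 = 212, x0_4 = 60, y0_4 = 120, x1_4 = 172, y1_4 = 252, x_5 = 380, y_5 = 360, r_5 = 64, x_6 = 400, y_6 = 168, r_6 = 44, y1_7 = 344, x_8 = 100, y_8 = 304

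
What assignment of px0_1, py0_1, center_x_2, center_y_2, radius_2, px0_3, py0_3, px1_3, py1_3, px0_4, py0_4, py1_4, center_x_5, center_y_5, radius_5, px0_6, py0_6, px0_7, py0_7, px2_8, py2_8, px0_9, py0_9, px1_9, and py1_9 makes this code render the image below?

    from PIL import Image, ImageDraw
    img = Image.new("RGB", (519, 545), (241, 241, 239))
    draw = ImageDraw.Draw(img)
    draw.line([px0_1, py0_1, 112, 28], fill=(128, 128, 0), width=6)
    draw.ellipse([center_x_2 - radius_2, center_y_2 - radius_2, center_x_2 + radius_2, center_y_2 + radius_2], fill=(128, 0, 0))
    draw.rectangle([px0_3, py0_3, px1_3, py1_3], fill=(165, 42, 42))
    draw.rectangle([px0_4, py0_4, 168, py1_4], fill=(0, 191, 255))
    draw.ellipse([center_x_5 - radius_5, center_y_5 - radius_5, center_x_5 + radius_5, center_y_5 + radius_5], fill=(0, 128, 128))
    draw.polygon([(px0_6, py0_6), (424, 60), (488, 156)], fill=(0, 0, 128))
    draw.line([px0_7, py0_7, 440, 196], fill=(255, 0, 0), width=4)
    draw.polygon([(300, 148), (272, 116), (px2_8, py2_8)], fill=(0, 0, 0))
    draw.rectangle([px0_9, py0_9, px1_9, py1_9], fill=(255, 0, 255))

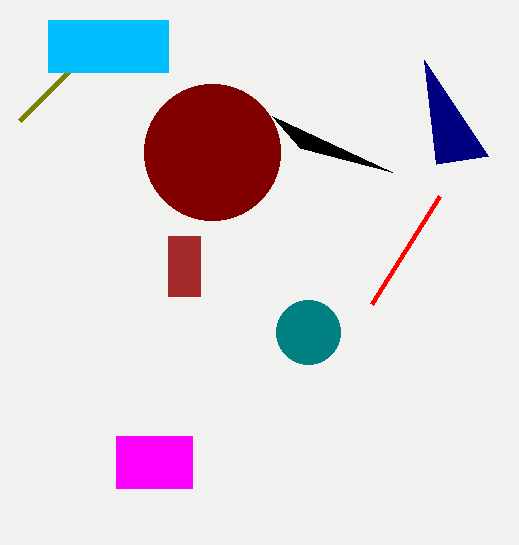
px0_1 = 20; py0_1 = 120; center_x_2 = 212; center_y_2 = 152; radius_2 = 68; px0_3 = 168; py0_3 = 236; px1_3 = 200; py1_3 = 296; px0_4 = 48; py0_4 = 20; py1_4 = 72; center_x_5 = 308; center_y_5 = 332; radius_5 = 32; px0_6 = 436; py0_6 = 164; px0_7 = 372; py0_7 = 304; px2_8 = 392; py2_8 = 172; px0_9 = 116; py0_9 = 436; px1_9 = 192; py1_9 = 488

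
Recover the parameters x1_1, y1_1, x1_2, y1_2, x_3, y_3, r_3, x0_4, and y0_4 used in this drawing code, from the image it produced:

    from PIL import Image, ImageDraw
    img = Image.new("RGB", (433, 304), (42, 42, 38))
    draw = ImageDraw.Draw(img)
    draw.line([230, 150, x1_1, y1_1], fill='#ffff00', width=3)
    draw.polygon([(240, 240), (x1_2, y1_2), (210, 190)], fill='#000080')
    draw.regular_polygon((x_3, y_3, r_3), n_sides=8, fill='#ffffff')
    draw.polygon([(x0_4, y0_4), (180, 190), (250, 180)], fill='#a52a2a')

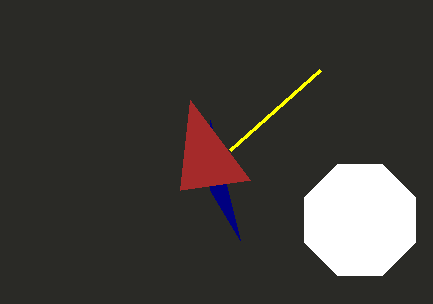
x1_1 = 320; y1_1 = 70; x1_2 = 210; y1_2 = 120; x_3 = 360; y_3 = 220; r_3 = 60; x0_4 = 190; y0_4 = 100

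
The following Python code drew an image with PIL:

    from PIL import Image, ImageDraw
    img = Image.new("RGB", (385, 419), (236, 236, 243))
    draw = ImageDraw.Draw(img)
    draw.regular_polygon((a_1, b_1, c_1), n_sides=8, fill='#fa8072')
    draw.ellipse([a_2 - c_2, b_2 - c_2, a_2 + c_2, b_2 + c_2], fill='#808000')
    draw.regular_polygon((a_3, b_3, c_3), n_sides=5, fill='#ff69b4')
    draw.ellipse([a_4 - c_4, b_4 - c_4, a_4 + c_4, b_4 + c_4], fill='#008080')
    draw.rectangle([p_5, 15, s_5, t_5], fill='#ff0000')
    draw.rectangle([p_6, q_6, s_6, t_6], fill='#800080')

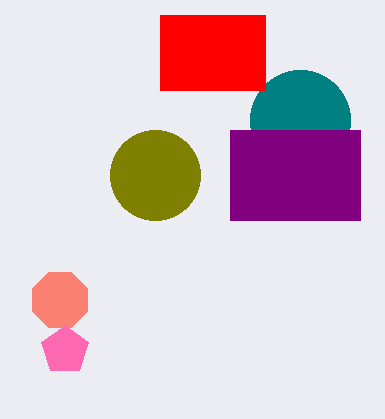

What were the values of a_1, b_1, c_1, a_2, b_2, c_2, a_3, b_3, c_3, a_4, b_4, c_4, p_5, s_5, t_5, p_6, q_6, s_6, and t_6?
a_1 = 60; b_1 = 300; c_1 = 30; a_2 = 155; b_2 = 175; c_2 = 45; a_3 = 65; b_3 = 350; c_3 = 25; a_4 = 300; b_4 = 120; c_4 = 50; p_5 = 160; s_5 = 265; t_5 = 90; p_6 = 230; q_6 = 130; s_6 = 360; t_6 = 220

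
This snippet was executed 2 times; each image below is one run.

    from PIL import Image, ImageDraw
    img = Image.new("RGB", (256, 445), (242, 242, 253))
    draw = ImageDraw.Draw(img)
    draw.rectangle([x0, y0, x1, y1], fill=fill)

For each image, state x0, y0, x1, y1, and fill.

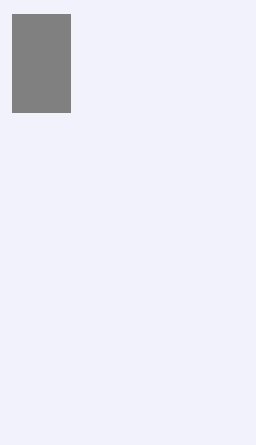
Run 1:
x0 = 12, y0 = 14, x1 = 70, y1 = 112, fill = 'gray'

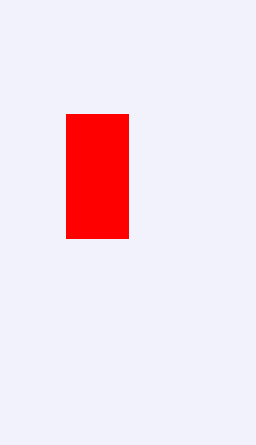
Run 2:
x0 = 66
y0 = 114
x1 = 128
y1 = 238
fill = 'red'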